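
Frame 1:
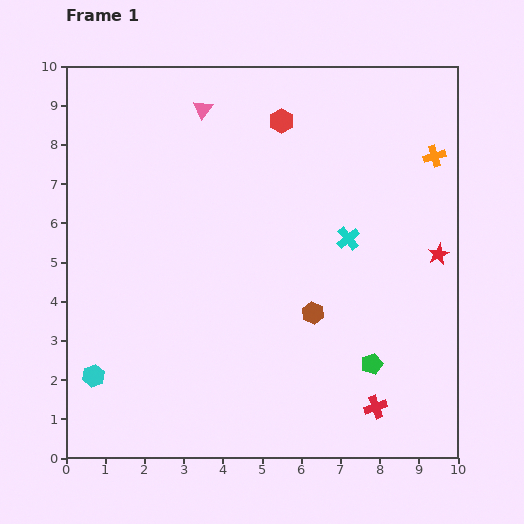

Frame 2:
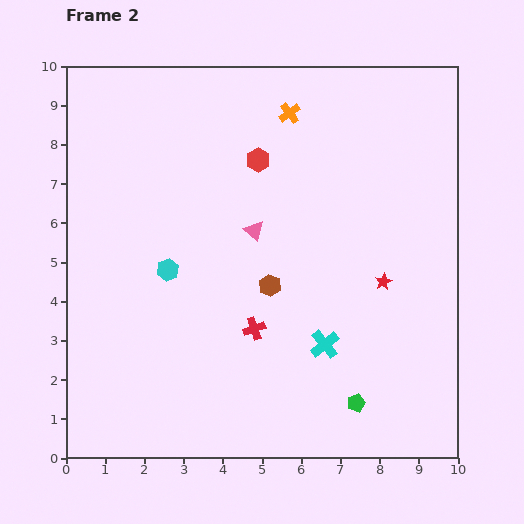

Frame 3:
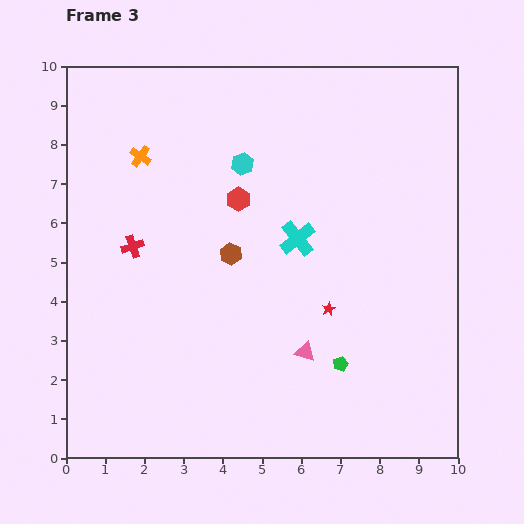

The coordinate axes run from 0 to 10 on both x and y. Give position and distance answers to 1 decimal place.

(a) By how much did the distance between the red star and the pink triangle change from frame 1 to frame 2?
-3.5

Distance in frame 1: 7.0. Distance in frame 2: 3.5.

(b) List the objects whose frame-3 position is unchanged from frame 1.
none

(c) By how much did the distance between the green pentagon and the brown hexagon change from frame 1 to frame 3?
+2.0

Distance in frame 1: 2.0. Distance in frame 3: 4.0.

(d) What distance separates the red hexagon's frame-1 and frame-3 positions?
2.3

The red hexagon moved from (5.5, 8.6) to (4.4, 6.6), a distance of √(1.1² + 2.0²) ≈ 2.3.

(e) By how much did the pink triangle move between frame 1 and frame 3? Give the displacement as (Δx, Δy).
(2.6, -6.2)

The pink triangle was at (3.5, 8.9) in frame 1 and (6.1, 2.7) in frame 3.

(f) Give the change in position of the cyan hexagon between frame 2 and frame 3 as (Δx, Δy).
(1.9, 2.7)

The cyan hexagon was at (2.6, 4.8) in frame 2 and (4.5, 7.5) in frame 3.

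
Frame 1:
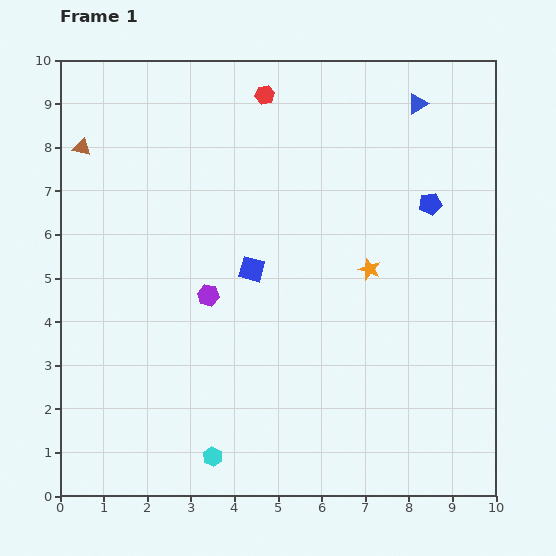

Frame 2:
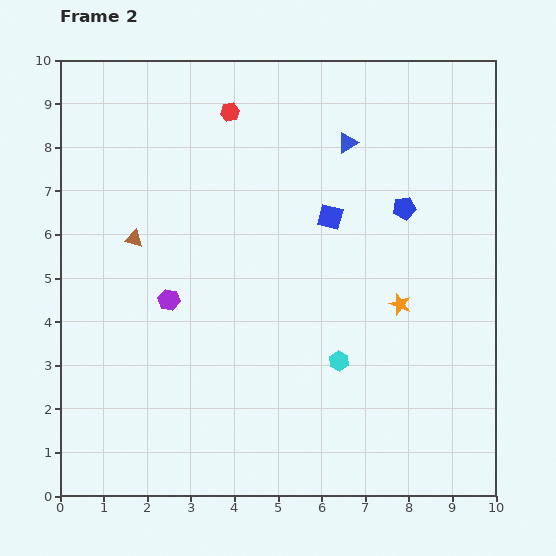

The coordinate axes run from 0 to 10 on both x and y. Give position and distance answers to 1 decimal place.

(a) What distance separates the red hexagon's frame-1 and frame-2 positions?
0.9

The red hexagon moved from (4.7, 9.2) to (3.9, 8.8), a distance of √(0.8² + 0.4²) ≈ 0.9.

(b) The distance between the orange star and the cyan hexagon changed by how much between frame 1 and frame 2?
-3.7

Distance in frame 1: 5.6. Distance in frame 2: 1.9.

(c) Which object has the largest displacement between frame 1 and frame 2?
the cyan hexagon

(moved 3.6; next 2.4)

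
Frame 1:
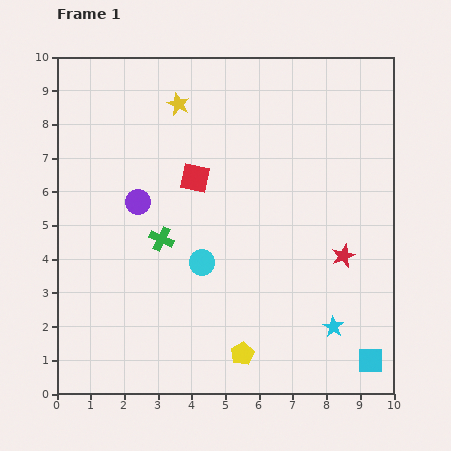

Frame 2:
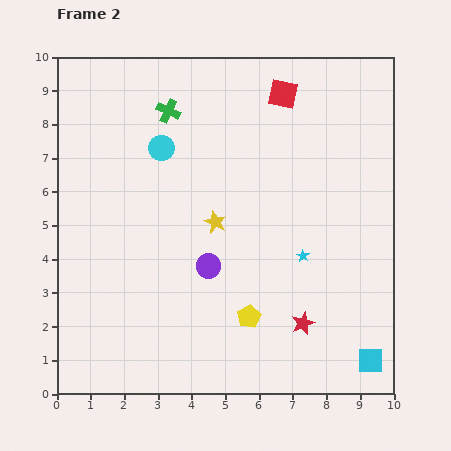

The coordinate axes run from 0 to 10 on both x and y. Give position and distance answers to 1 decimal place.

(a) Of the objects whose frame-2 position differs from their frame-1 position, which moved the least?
the yellow pentagon

(moved 1.1)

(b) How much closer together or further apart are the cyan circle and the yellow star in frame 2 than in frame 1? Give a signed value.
-2.1

Distance in frame 1: 4.8. Distance in frame 2: 2.7.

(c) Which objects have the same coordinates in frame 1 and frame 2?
the cyan square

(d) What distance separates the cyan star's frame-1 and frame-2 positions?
2.3

The cyan star moved from (8.2, 2.0) to (7.3, 4.1), a distance of √(0.9² + 2.1²) ≈ 2.3.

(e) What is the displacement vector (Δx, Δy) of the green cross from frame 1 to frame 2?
(0.2, 3.8)

The green cross was at (3.1, 4.6) in frame 1 and (3.3, 8.4) in frame 2.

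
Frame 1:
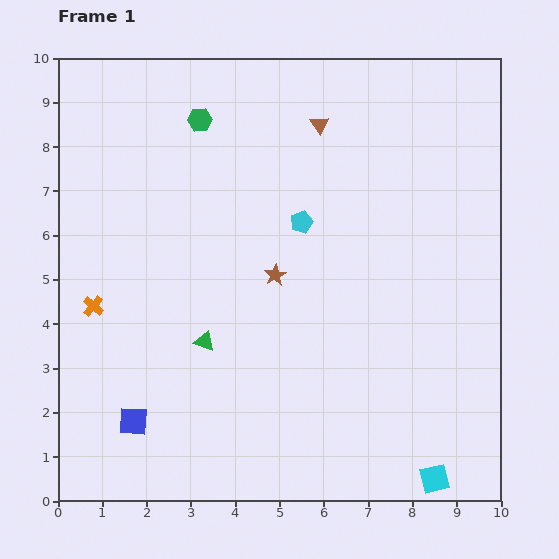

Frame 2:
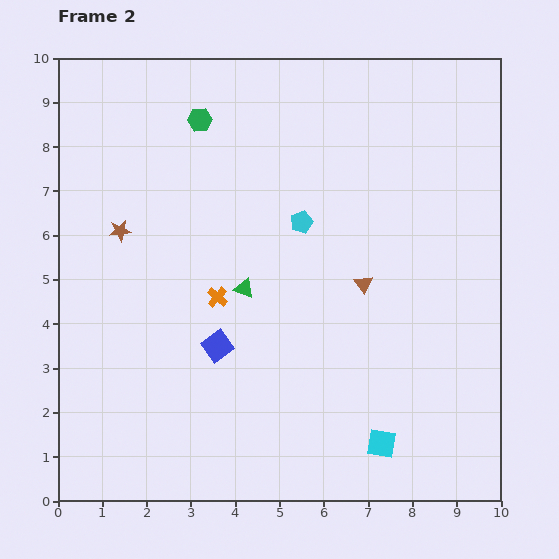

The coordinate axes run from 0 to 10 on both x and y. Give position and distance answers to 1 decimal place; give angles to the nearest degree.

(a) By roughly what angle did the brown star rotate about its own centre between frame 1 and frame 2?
22° clockwise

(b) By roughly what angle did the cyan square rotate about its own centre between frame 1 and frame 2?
23° clockwise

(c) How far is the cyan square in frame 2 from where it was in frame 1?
1.4

The cyan square moved from (8.5, 0.5) to (7.3, 1.3), a distance of √(1.2² + 0.8²) ≈ 1.4.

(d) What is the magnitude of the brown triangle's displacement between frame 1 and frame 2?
3.7

The brown triangle moved from (5.9, 8.5) to (6.9, 4.9), a distance of √(1.0² + 3.6²) ≈ 3.7.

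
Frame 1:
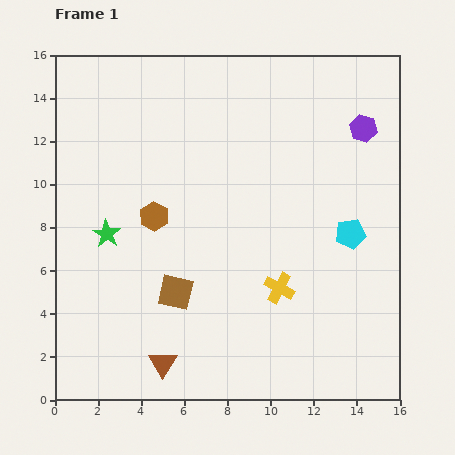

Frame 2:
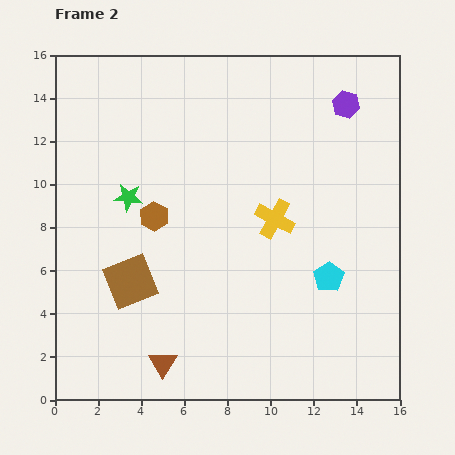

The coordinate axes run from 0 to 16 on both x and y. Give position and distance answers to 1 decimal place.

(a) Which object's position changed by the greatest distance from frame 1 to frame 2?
the yellow cross

(moved 3.2; next 2.2)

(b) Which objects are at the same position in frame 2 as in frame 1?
the brown hexagon, the brown triangle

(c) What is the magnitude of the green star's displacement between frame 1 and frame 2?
2.0

The green star moved from (2.4, 7.7) to (3.4, 9.4), a distance of √(1.0² + 1.7²) ≈ 2.0.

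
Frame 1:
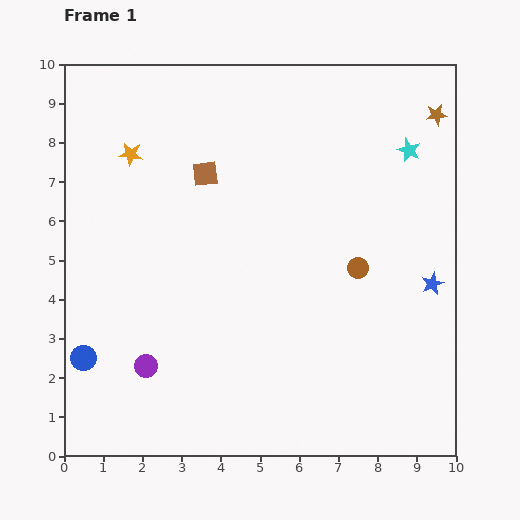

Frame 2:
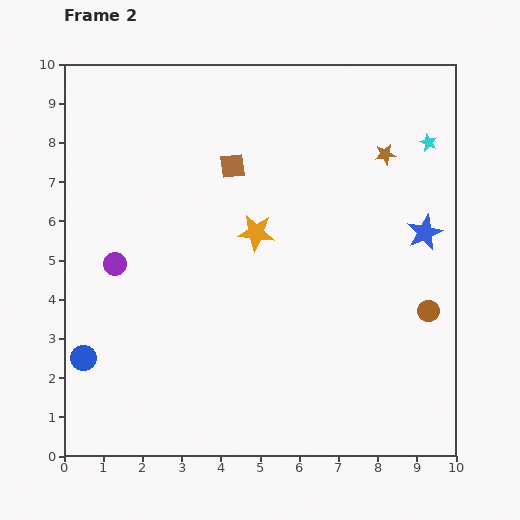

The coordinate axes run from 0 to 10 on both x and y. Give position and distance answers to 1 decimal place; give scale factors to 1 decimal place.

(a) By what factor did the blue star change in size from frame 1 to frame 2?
1.6×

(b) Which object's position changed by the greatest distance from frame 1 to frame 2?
the orange star

(moved 3.8; next 2.7)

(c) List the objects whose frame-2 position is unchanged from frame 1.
the blue circle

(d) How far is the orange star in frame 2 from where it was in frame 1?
3.8

The orange star moved from (1.7, 7.7) to (4.9, 5.7), a distance of √(3.2² + 2.0²) ≈ 3.8.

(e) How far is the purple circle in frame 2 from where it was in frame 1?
2.7

The purple circle moved from (2.1, 2.3) to (1.3, 4.9), a distance of √(0.8² + 2.6²) ≈ 2.7.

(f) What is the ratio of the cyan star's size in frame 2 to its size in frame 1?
0.7×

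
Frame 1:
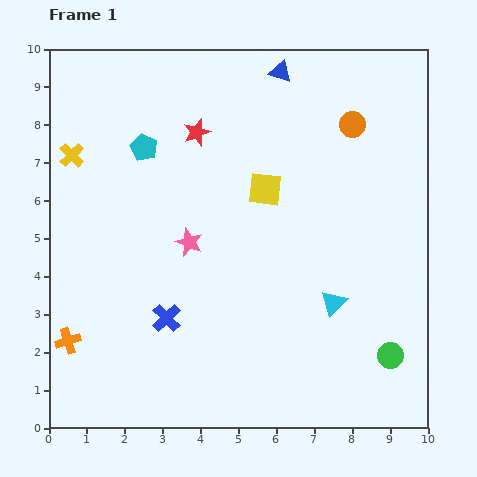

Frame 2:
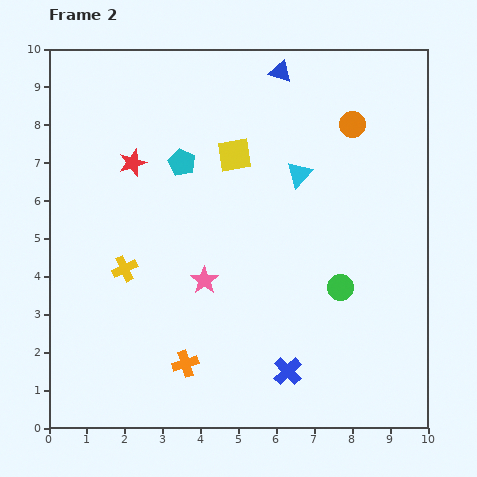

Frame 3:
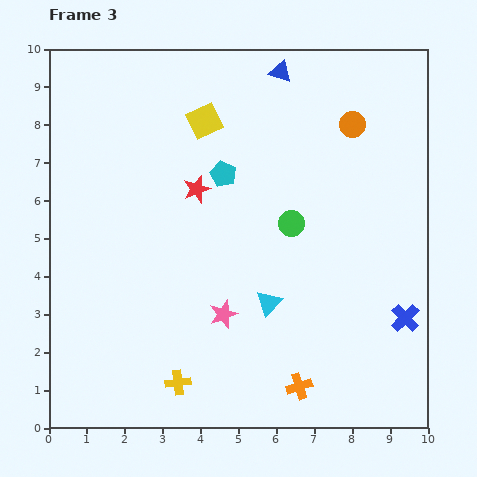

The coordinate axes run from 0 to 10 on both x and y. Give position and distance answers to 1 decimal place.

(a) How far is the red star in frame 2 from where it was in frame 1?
1.9

The red star moved from (3.9, 7.8) to (2.2, 7.0), a distance of √(1.7² + 0.8²) ≈ 1.9.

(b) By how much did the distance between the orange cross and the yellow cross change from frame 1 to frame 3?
-1.7

Distance in frame 1: 4.9. Distance in frame 3: 3.2.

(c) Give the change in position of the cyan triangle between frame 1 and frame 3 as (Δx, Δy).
(-1.7, 0.0)

The cyan triangle was at (7.5, 3.3) in frame 1 and (5.8, 3.3) in frame 3.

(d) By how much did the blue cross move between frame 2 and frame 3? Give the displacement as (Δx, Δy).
(3.1, 1.4)

The blue cross was at (6.3, 1.5) in frame 2 and (9.4, 2.9) in frame 3.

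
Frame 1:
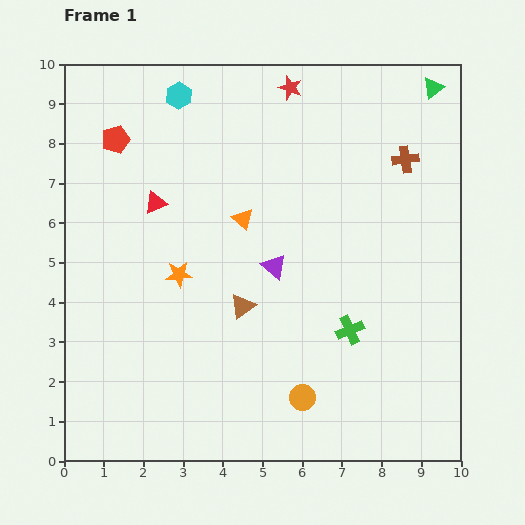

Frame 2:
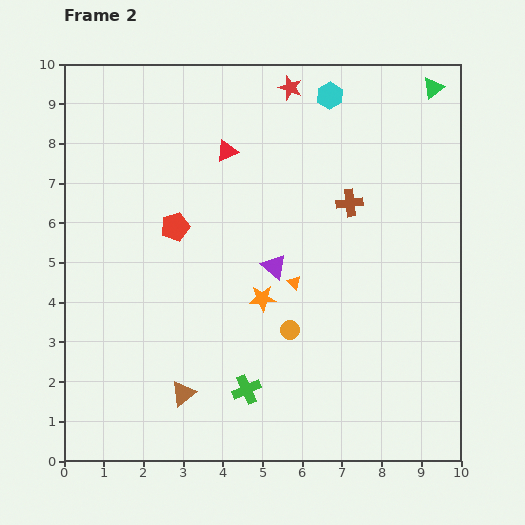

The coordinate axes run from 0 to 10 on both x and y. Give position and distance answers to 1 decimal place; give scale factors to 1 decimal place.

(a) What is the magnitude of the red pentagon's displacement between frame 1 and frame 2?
2.7

The red pentagon moved from (1.3, 8.1) to (2.8, 5.9), a distance of √(1.5² + 2.2²) ≈ 2.7.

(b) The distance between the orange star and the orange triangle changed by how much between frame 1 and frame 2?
-1.2

Distance in frame 1: 2.1. Distance in frame 2: 0.9.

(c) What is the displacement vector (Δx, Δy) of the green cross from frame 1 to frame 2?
(-2.6, -1.5)

The green cross was at (7.2, 3.3) in frame 1 and (4.6, 1.8) in frame 2.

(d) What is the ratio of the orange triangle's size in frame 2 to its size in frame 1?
0.7×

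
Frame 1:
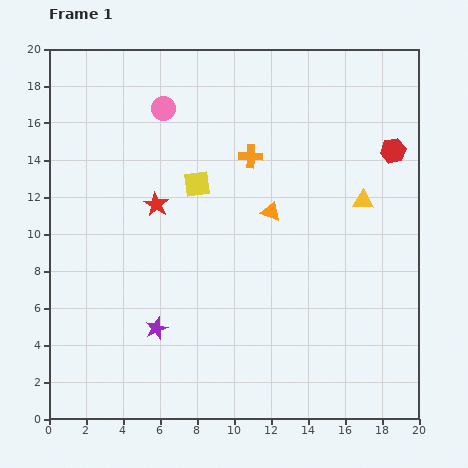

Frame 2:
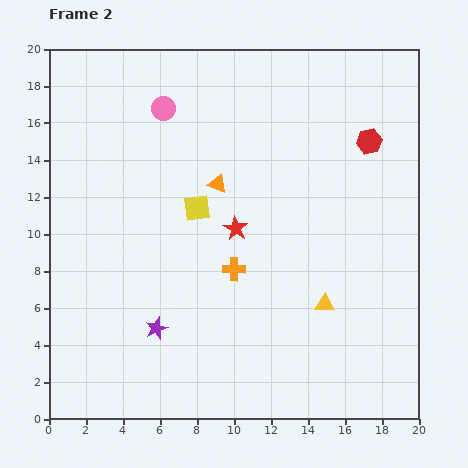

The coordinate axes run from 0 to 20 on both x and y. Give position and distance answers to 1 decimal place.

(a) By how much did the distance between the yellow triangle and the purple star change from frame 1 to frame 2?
-4.0

Distance in frame 1: 13.2. Distance in frame 2: 9.2.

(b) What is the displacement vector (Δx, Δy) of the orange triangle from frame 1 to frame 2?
(-2.9, 1.5)

The orange triangle was at (12.0, 11.2) in frame 1 and (9.1, 12.7) in frame 2.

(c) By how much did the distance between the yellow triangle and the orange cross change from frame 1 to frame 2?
-1.3

Distance in frame 1: 6.6. Distance in frame 2: 5.3.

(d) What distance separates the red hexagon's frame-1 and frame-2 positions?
1.4

The red hexagon moved from (18.6, 14.5) to (17.3, 15.0), a distance of √(1.3² + 0.5²) ≈ 1.4.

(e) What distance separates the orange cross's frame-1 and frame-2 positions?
6.2

The orange cross moved from (10.9, 14.2) to (10.0, 8.1), a distance of √(0.9² + 6.1²) ≈ 6.2.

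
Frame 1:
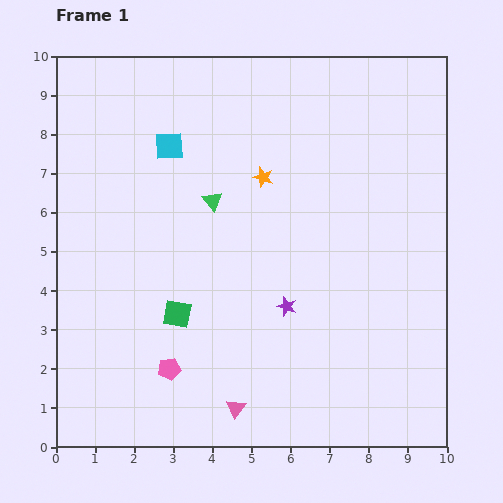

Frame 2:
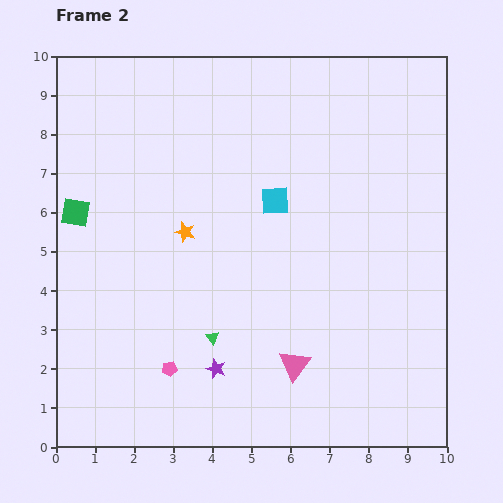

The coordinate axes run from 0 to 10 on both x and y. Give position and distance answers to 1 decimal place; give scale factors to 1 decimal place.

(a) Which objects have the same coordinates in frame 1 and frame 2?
the pink pentagon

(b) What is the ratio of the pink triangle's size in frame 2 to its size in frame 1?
1.7×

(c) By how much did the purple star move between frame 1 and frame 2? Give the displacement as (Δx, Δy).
(-1.8, -1.6)

The purple star was at (5.9, 3.6) in frame 1 and (4.1, 2.0) in frame 2.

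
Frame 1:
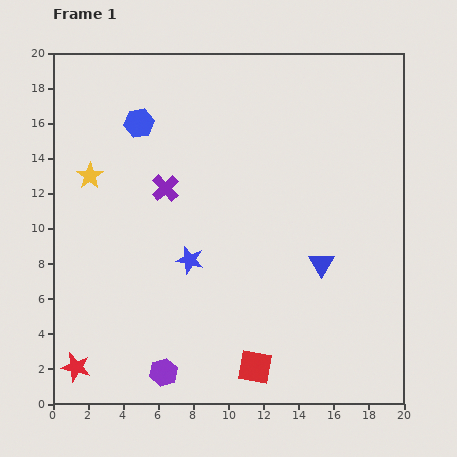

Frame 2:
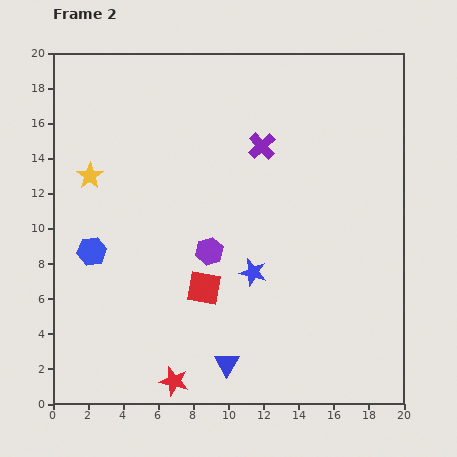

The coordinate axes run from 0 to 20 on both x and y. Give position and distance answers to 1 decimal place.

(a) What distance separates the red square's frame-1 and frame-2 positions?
5.4

The red square moved from (11.5, 2.1) to (8.6, 6.6), a distance of √(2.9² + 4.5²) ≈ 5.4.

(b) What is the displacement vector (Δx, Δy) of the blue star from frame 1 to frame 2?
(3.6, -0.7)

The blue star was at (7.8, 8.2) in frame 1 and (11.4, 7.5) in frame 2.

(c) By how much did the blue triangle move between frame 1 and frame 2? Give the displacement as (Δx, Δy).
(-5.4, -5.7)

The blue triangle was at (15.3, 8.0) in frame 1 and (9.9, 2.3) in frame 2.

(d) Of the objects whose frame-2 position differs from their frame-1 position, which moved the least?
the blue star

(moved 3.7)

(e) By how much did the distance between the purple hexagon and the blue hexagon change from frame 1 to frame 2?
-7.6

Distance in frame 1: 14.3. Distance in frame 2: 6.7.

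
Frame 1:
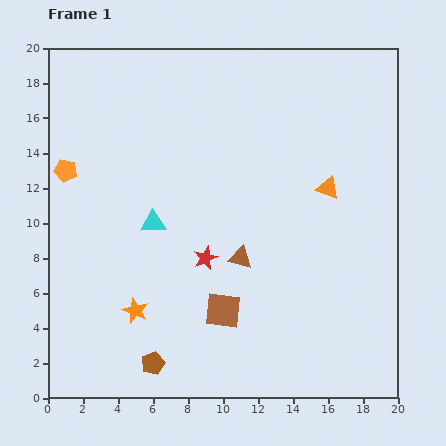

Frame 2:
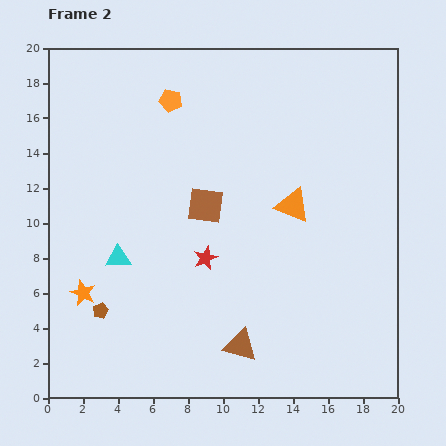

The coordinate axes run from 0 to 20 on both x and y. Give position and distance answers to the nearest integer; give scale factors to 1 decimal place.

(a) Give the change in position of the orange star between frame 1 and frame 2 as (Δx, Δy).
(-3, 1)

The orange star was at (5, 5) in frame 1 and (2, 6) in frame 2.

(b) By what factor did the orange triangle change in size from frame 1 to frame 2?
1.5×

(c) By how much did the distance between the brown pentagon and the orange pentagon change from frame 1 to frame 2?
+1

Distance in frame 1: 12. Distance in frame 2: 13.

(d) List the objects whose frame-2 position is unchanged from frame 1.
the red star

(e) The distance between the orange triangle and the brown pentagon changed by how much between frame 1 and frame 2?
-1

Distance in frame 1: 14. Distance in frame 2: 13.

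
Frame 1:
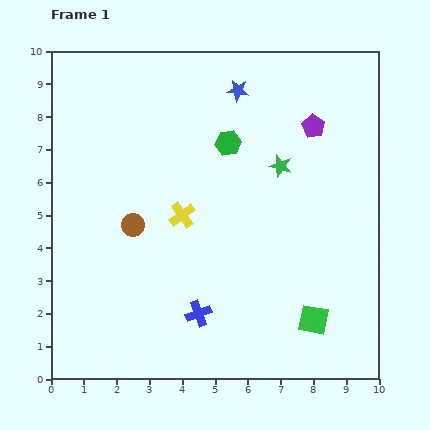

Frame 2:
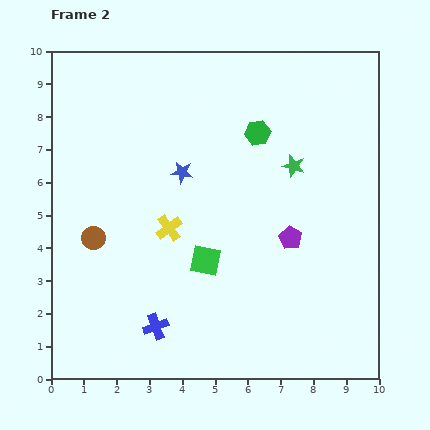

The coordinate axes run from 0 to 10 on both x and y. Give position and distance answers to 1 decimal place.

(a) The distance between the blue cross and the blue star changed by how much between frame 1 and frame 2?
-2.1

Distance in frame 1: 6.9. Distance in frame 2: 4.8.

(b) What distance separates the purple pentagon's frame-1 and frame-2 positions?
3.5

The purple pentagon moved from (8.0, 7.7) to (7.3, 4.3), a distance of √(0.7² + 3.4²) ≈ 3.5.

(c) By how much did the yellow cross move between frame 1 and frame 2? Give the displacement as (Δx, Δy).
(-0.4, -0.4)

The yellow cross was at (4.0, 5.0) in frame 1 and (3.6, 4.6) in frame 2.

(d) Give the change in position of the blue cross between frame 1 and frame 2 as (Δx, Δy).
(-1.3, -0.4)

The blue cross was at (4.5, 2.0) in frame 1 and (3.2, 1.6) in frame 2.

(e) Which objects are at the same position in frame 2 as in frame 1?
none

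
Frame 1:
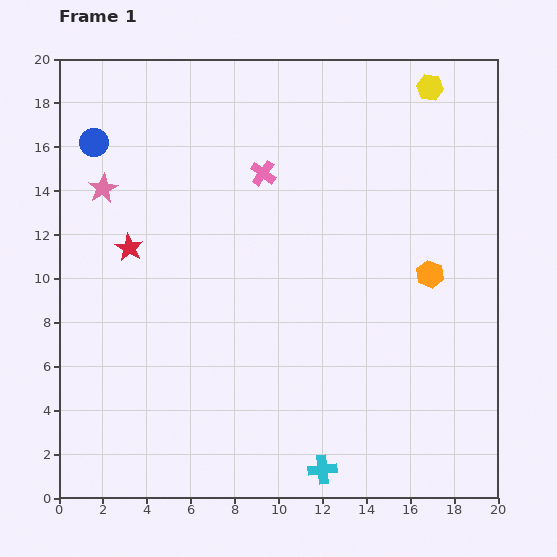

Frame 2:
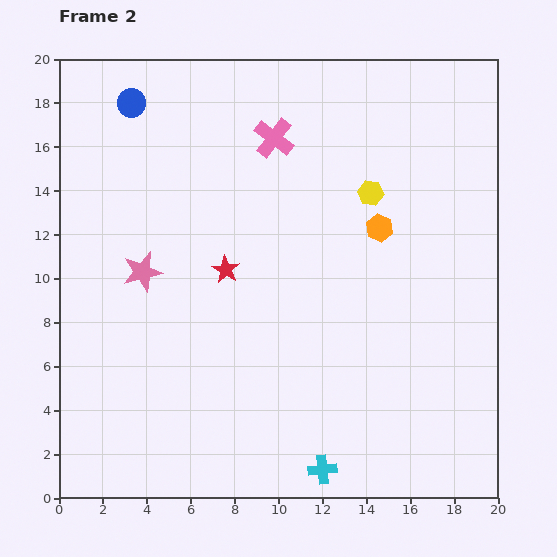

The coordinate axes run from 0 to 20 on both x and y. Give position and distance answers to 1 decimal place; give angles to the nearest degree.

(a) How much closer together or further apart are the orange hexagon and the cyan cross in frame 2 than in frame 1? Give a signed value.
+1.1

Distance in frame 1: 10.2. Distance in frame 2: 11.3.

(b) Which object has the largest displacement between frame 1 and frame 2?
the yellow hexagon

(moved 5.5; next 4.5)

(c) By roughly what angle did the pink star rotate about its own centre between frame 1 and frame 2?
16° clockwise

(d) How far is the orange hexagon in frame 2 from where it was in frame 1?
3.1

The orange hexagon moved from (16.9, 10.2) to (14.6, 12.3), a distance of √(2.3² + 2.1²) ≈ 3.1.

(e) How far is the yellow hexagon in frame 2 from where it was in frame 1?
5.5

The yellow hexagon moved from (16.9, 18.7) to (14.2, 13.9), a distance of √(2.7² + 4.8²) ≈ 5.5.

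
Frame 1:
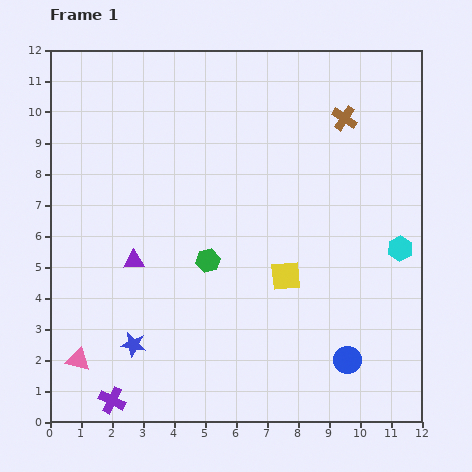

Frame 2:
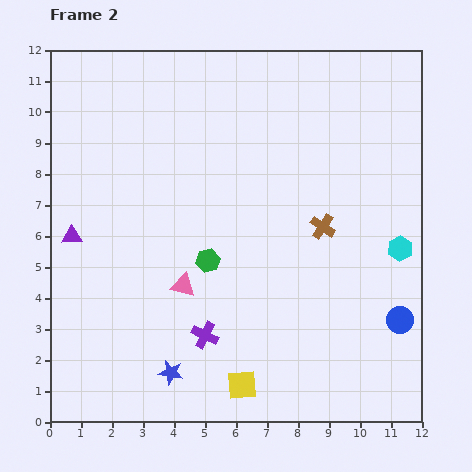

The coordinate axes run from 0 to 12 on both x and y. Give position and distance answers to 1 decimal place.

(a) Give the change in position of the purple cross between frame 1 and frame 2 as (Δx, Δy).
(3.0, 2.1)

The purple cross was at (2.0, 0.7) in frame 1 and (5.0, 2.8) in frame 2.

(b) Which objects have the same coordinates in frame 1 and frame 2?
the green hexagon, the cyan hexagon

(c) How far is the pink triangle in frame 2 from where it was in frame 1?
4.2

The pink triangle moved from (0.9, 2.0) to (4.3, 4.4), a distance of √(3.4² + 2.4²) ≈ 4.2.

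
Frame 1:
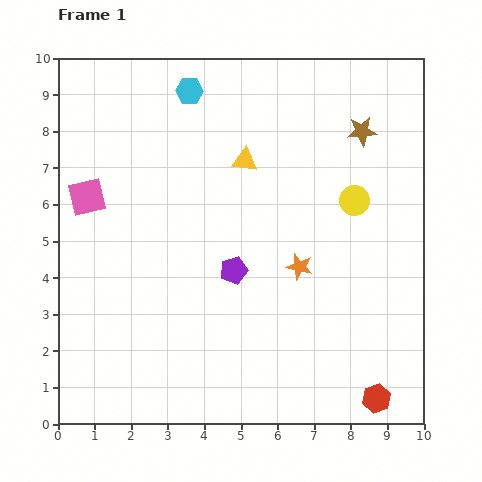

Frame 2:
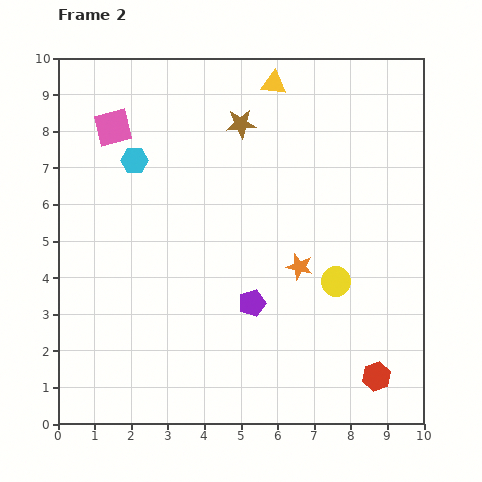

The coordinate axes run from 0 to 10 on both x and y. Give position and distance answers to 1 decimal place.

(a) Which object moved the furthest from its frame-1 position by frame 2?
the brown star

(moved 3.3; next 2.4)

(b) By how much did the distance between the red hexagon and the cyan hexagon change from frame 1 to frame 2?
-0.9

Distance in frame 1: 9.8. Distance in frame 2: 8.9.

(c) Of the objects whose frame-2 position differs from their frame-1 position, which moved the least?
the red hexagon

(moved 0.6)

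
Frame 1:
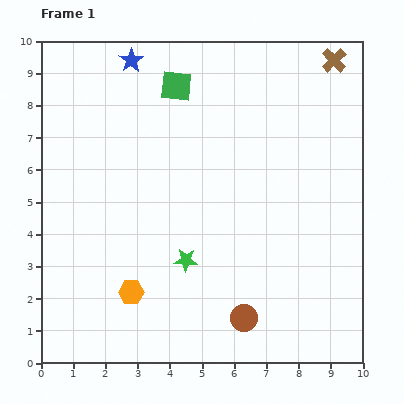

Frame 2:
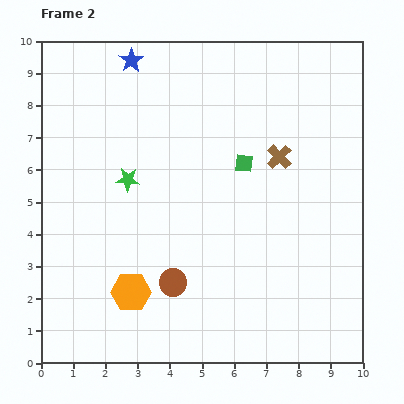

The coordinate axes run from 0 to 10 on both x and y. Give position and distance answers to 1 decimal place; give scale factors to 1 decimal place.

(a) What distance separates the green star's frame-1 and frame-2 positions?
3.1

The green star moved from (4.5, 3.2) to (2.7, 5.7), a distance of √(1.8² + 2.5²) ≈ 3.1.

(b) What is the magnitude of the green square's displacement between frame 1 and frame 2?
3.2

The green square moved from (4.2, 8.6) to (6.3, 6.2), a distance of √(2.1² + 2.4²) ≈ 3.2.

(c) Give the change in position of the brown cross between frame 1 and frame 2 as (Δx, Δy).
(-1.7, -3.0)

The brown cross was at (9.1, 9.4) in frame 1 and (7.4, 6.4) in frame 2.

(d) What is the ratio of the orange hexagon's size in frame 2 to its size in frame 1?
1.6×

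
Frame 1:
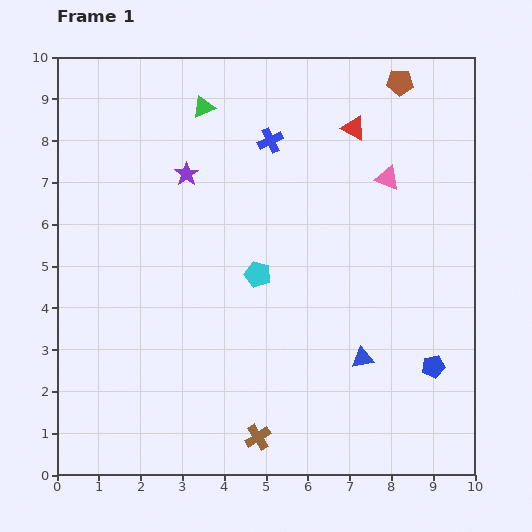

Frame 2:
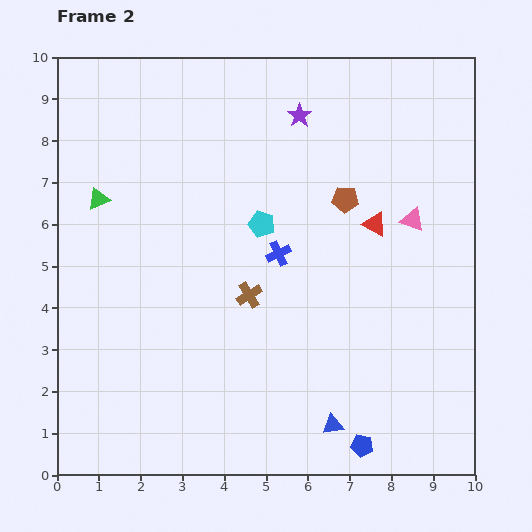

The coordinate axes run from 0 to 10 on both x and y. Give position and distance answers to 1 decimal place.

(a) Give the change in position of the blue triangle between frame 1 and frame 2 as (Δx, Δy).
(-0.7, -1.6)

The blue triangle was at (7.3, 2.8) in frame 1 and (6.6, 1.2) in frame 2.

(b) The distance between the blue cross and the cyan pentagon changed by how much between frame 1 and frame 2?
-2.4

Distance in frame 1: 3.2. Distance in frame 2: 0.8.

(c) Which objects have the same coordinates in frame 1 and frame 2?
none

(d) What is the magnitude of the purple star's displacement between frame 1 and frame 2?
3.0

The purple star moved from (3.1, 7.2) to (5.8, 8.6), a distance of √(2.7² + 1.4²) ≈ 3.0.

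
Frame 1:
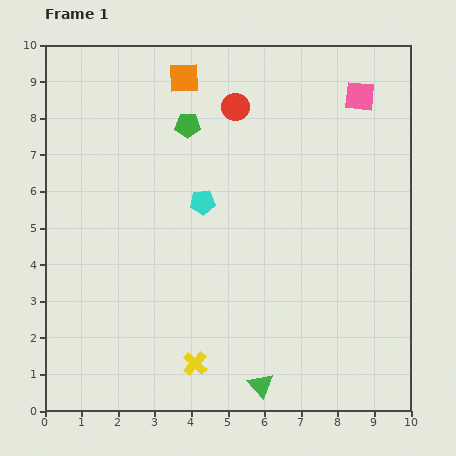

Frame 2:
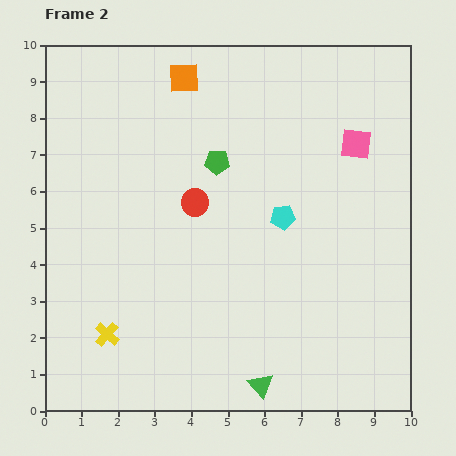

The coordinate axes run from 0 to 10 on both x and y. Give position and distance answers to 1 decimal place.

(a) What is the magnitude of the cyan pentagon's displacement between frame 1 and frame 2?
2.2

The cyan pentagon moved from (4.3, 5.7) to (6.5, 5.3), a distance of √(2.2² + 0.4²) ≈ 2.2.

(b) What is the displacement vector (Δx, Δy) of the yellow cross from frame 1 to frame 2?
(-2.4, 0.8)

The yellow cross was at (4.1, 1.3) in frame 1 and (1.7, 2.1) in frame 2.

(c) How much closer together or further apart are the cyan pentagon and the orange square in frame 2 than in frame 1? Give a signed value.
+1.3

Distance in frame 1: 3.4. Distance in frame 2: 4.7.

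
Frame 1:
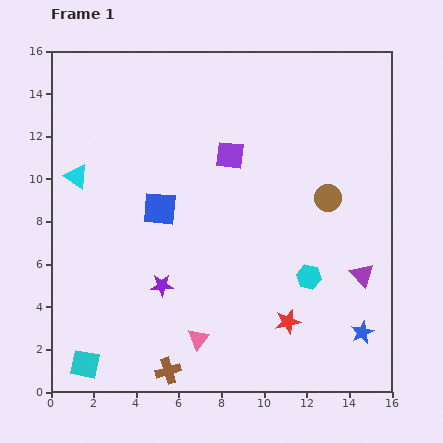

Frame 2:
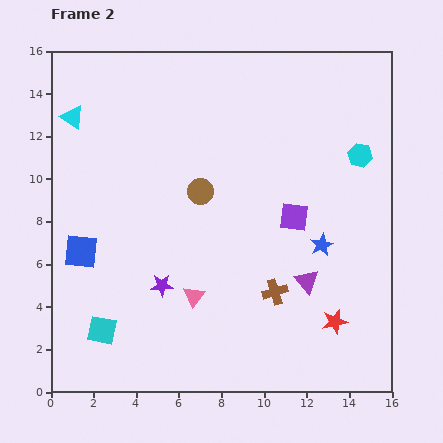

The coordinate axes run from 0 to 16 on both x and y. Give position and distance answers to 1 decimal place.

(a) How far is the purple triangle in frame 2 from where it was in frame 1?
2.6

The purple triangle moved from (14.6, 5.5) to (12.0, 5.2), a distance of √(2.6² + 0.3²) ≈ 2.6.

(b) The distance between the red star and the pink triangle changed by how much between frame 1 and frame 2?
+2.4

Distance in frame 1: 4.3. Distance in frame 2: 6.7.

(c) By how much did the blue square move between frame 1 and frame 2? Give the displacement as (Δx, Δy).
(-3.7, -2.0)

The blue square was at (5.1, 8.6) in frame 1 and (1.4, 6.6) in frame 2.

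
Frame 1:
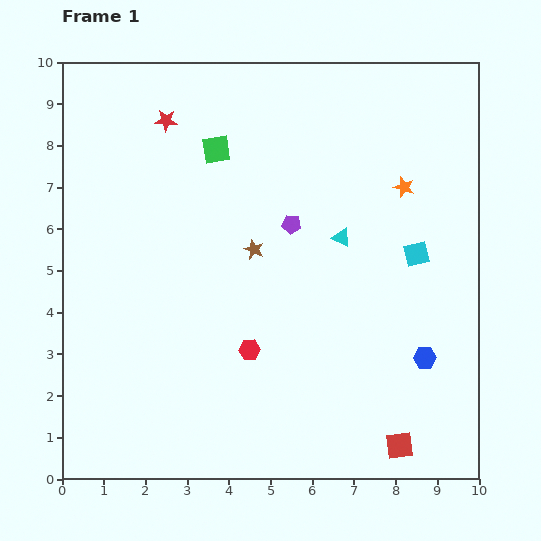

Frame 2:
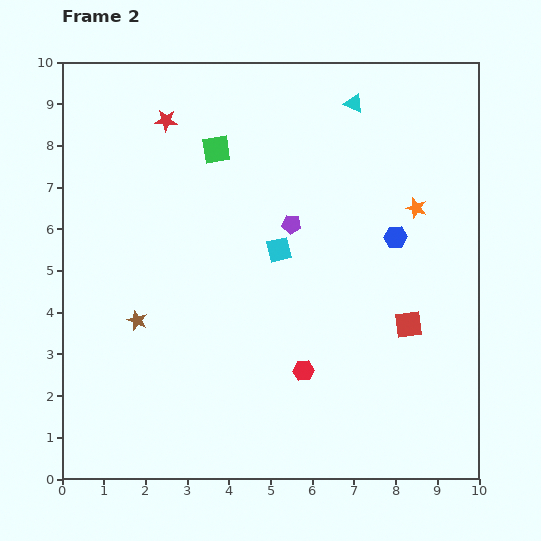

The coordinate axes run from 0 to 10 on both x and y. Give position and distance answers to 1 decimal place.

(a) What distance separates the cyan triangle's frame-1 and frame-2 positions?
3.2

The cyan triangle moved from (6.7, 5.8) to (7.0, 9.0), a distance of √(0.3² + 3.2²) ≈ 3.2.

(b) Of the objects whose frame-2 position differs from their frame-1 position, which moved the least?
the orange star

(moved 0.6)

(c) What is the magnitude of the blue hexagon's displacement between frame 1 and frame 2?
3.0

The blue hexagon moved from (8.7, 2.9) to (8.0, 5.8), a distance of √(0.7² + 2.9²) ≈ 3.0.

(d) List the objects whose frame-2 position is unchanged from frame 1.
the purple pentagon, the red star, the green square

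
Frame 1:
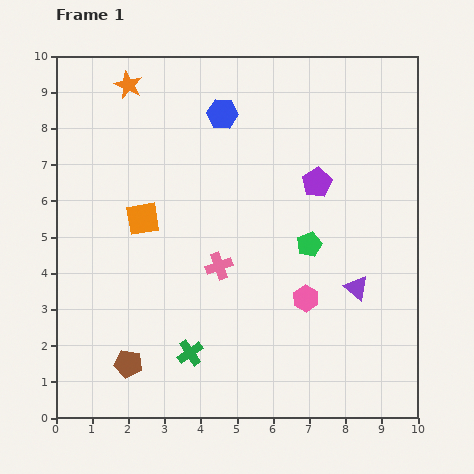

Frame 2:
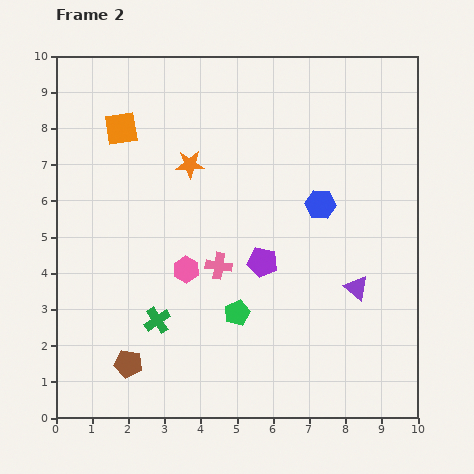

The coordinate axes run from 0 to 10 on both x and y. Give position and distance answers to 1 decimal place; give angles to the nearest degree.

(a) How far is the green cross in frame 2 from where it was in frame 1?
1.3

The green cross moved from (3.7, 1.8) to (2.8, 2.7), a distance of √(0.9² + 0.9²) ≈ 1.3.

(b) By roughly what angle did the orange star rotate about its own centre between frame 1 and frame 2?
25° counter-clockwise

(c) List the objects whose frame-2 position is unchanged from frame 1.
the purple triangle, the pink cross, the brown pentagon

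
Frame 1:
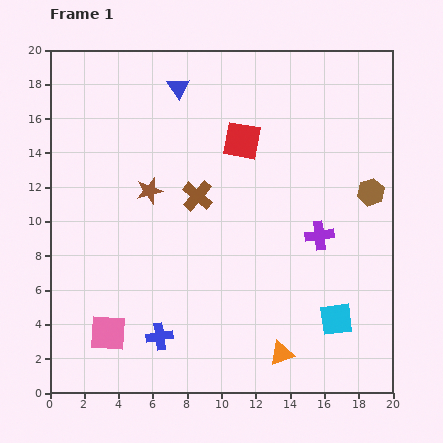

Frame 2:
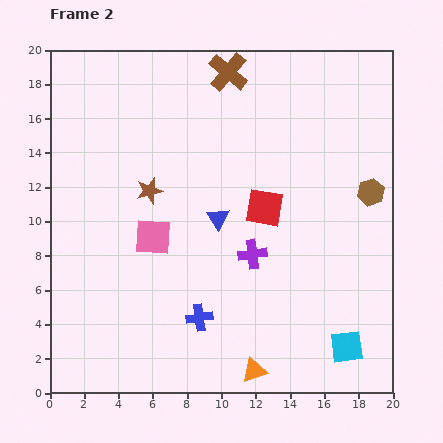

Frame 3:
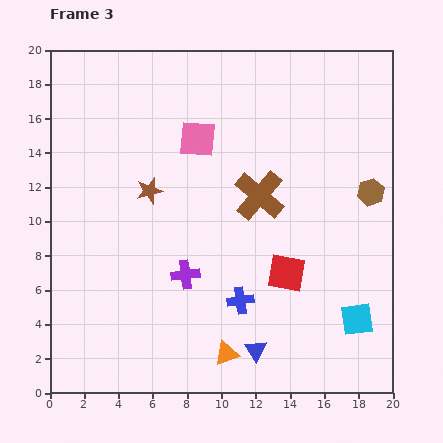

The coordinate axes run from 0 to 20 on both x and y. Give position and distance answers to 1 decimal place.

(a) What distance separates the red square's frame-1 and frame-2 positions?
4.1

The red square moved from (11.2, 14.7) to (12.5, 10.8), a distance of √(1.3² + 3.9²) ≈ 4.1.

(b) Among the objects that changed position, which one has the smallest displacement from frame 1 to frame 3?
the cyan square

(moved 1.2)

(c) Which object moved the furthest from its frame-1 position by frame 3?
the blue triangle

(moved 15.9; next 12.4)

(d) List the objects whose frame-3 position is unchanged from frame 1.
the brown hexagon, the brown star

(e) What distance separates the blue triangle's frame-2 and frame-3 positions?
8.0

The blue triangle moved from (9.8, 10.2) to (12.0, 2.5), a distance of √(2.2² + 7.7²) ≈ 8.0.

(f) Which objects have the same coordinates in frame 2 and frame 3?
the brown hexagon, the brown star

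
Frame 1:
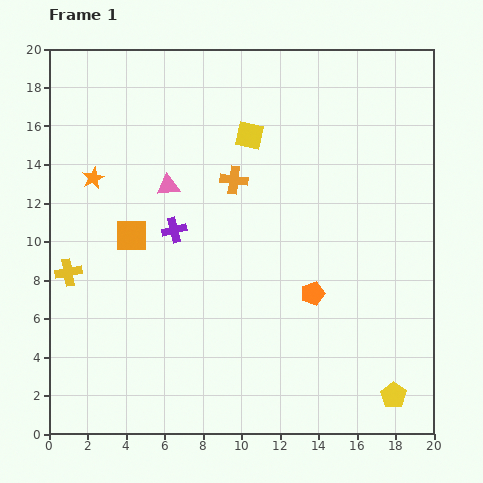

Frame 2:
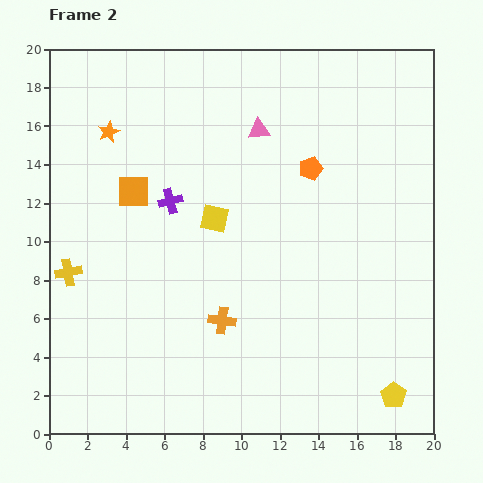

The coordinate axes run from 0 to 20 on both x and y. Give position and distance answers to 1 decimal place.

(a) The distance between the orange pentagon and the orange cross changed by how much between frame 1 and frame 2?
+1.9

Distance in frame 1: 7.2. Distance in frame 2: 9.1.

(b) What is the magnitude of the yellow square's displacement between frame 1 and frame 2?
4.7

The yellow square moved from (10.4, 15.5) to (8.6, 11.2), a distance of √(1.8² + 4.3²) ≈ 4.7.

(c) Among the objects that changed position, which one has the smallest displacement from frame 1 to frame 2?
the purple cross

(moved 1.5)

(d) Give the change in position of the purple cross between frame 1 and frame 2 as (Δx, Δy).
(-0.2, 1.5)

The purple cross was at (6.5, 10.6) in frame 1 and (6.3, 12.1) in frame 2.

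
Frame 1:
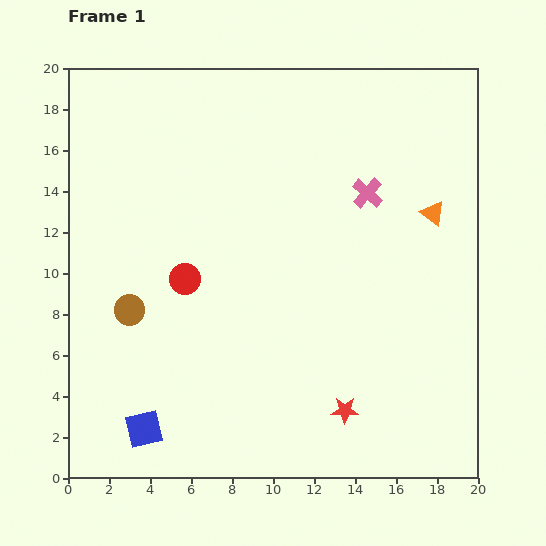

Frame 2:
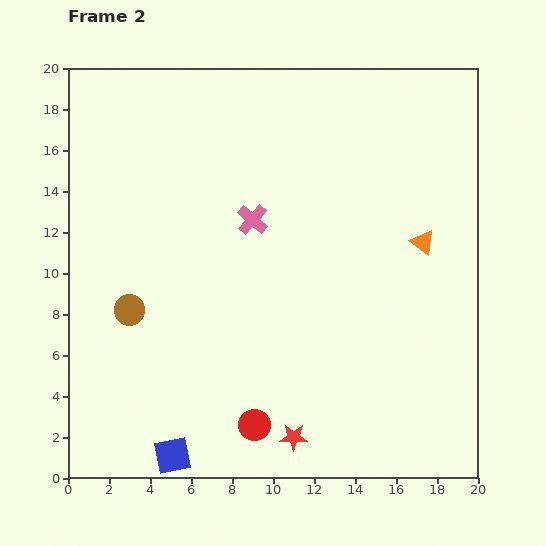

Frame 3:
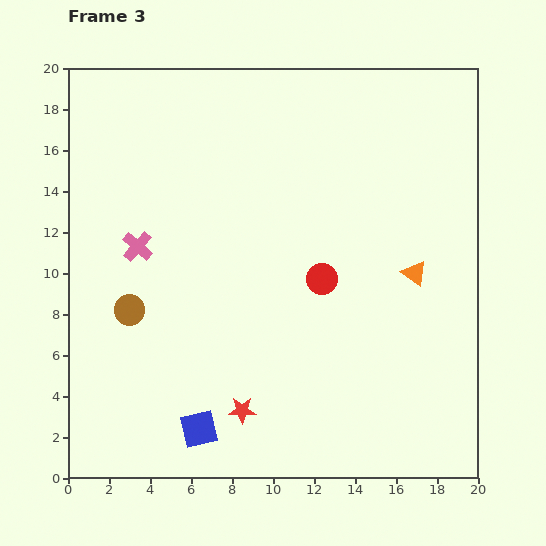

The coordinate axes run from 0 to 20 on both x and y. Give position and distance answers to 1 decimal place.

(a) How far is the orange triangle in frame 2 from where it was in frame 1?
1.5

The orange triangle moved from (17.8, 12.9) to (17.3, 11.5), a distance of √(0.5² + 1.4²) ≈ 1.5.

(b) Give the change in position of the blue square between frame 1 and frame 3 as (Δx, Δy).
(2.7, 0.0)

The blue square was at (3.7, 2.4) in frame 1 and (6.4, 2.4) in frame 3.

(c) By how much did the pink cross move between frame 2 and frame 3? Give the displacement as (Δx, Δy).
(-5.6, -1.3)

The pink cross was at (9.0, 12.6) in frame 2 and (3.4, 11.3) in frame 3.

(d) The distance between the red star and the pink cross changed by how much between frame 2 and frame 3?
-1.3

Distance in frame 2: 10.8. Distance in frame 3: 9.5.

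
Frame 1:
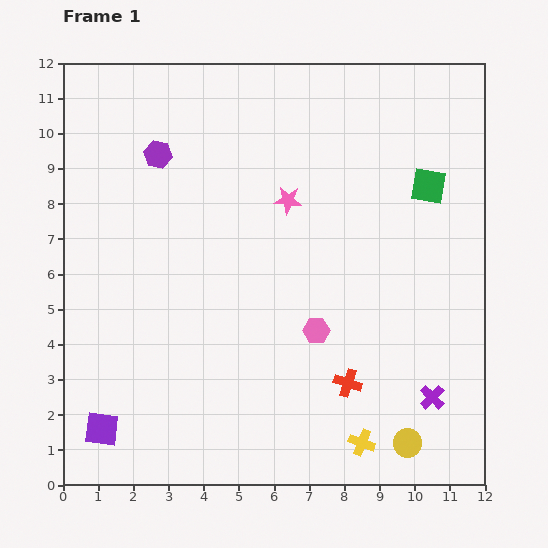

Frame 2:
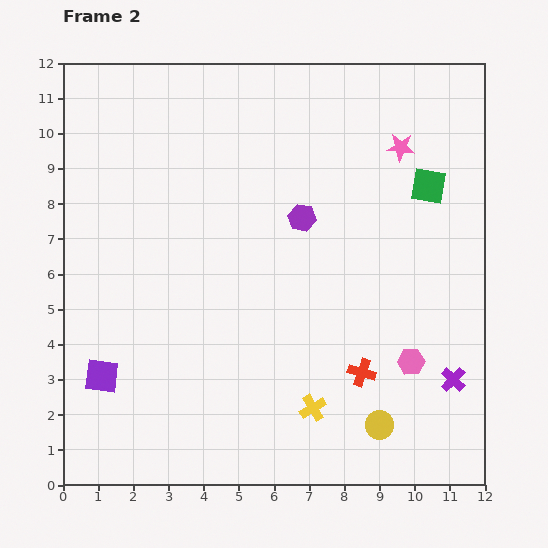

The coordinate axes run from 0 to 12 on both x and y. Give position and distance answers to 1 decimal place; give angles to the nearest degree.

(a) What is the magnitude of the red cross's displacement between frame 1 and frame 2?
0.5

The red cross moved from (8.1, 2.9) to (8.5, 3.2), a distance of √(0.4² + 0.3²) ≈ 0.5.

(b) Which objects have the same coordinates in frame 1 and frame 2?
the green square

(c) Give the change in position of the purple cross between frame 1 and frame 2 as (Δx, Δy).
(0.6, 0.5)

The purple cross was at (10.5, 2.5) in frame 1 and (11.1, 3.0) in frame 2.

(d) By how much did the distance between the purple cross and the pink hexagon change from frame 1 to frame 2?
-2.5

Distance in frame 1: 3.8. Distance in frame 2: 1.3.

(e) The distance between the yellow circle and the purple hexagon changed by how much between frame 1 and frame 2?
-4.5

Distance in frame 1: 10.8. Distance in frame 2: 6.3.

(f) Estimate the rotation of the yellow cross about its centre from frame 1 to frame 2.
38° clockwise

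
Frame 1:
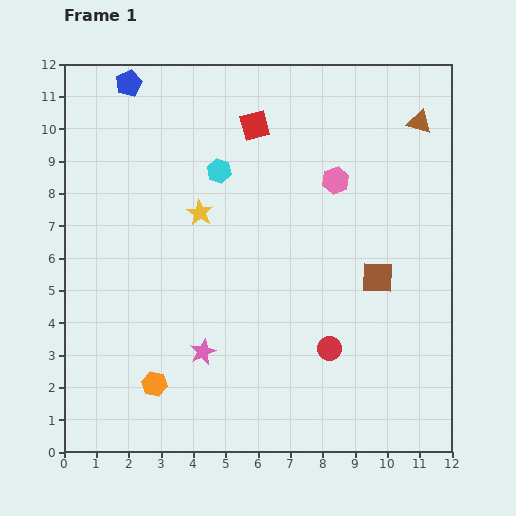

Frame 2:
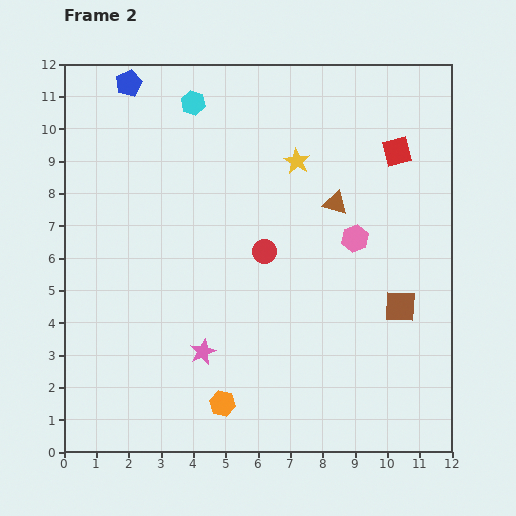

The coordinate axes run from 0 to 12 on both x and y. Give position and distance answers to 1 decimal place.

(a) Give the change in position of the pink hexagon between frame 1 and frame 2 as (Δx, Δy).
(0.6, -1.8)

The pink hexagon was at (8.4, 8.4) in frame 1 and (9.0, 6.6) in frame 2.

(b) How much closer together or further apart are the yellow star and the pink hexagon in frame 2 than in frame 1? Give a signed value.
-1.3

Distance in frame 1: 4.3. Distance in frame 2: 3.0.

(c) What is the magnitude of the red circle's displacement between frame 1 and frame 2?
3.6

The red circle moved from (8.2, 3.2) to (6.2, 6.2), a distance of √(2.0² + 3.0²) ≈ 3.6.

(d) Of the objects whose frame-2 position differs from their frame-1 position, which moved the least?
the brown square

(moved 1.1)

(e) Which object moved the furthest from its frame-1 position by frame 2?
the red square

(moved 4.5; next 3.6)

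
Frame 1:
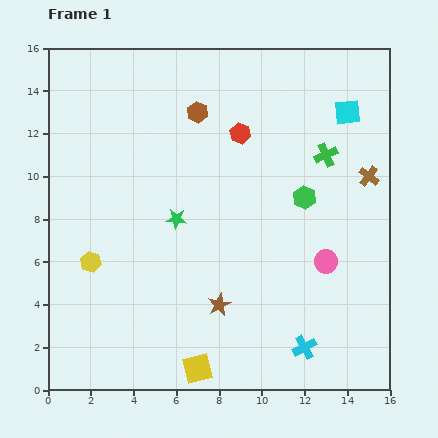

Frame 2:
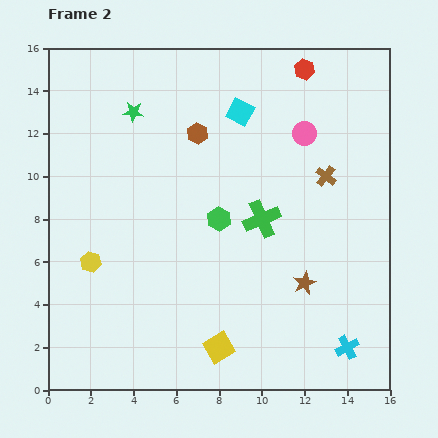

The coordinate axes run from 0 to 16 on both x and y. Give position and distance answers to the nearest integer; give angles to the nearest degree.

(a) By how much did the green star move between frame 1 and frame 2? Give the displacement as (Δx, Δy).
(-2, 5)

The green star was at (6, 8) in frame 1 and (4, 13) in frame 2.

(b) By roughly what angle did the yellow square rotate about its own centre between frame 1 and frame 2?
19° counter-clockwise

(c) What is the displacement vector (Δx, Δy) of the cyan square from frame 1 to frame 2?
(-5, 0)

The cyan square was at (14, 13) in frame 1 and (9, 13) in frame 2.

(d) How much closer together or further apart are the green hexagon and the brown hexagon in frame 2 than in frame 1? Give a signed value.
-2

Distance in frame 1: 6. Distance in frame 2: 4.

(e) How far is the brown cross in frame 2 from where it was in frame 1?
2

The brown cross moved from (15, 10) to (13, 10), a distance of √(2² + 0²) ≈ 2.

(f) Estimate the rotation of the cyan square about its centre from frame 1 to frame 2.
34° clockwise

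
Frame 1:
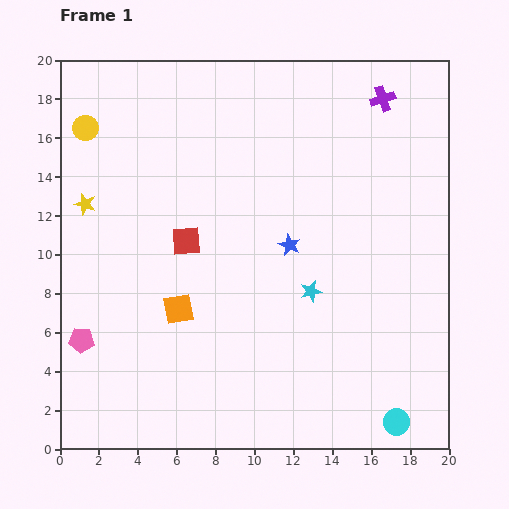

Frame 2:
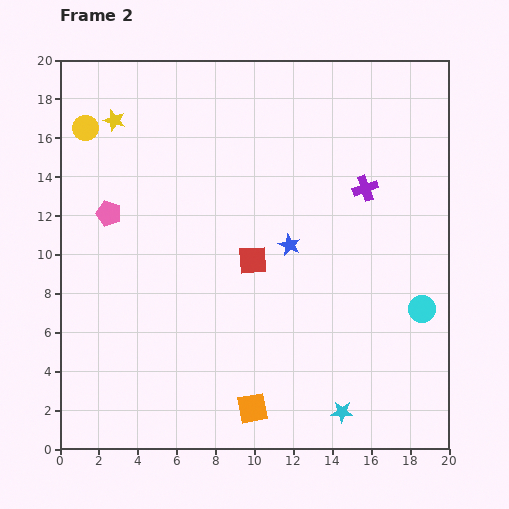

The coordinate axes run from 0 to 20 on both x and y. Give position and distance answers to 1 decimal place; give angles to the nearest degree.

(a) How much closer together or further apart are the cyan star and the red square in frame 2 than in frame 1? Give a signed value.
+2.2

Distance in frame 1: 6.9. Distance in frame 2: 9.1.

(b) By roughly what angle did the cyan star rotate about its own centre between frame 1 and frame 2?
16° clockwise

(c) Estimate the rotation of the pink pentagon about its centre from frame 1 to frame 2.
16° clockwise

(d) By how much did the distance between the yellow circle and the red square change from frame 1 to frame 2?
+3.2

Distance in frame 1: 7.8. Distance in frame 2: 11.0.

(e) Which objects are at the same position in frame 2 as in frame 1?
the yellow circle, the blue star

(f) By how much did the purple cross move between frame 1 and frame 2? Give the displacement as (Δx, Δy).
(-0.9, -4.6)

The purple cross was at (16.6, 18.0) in frame 1 and (15.7, 13.4) in frame 2.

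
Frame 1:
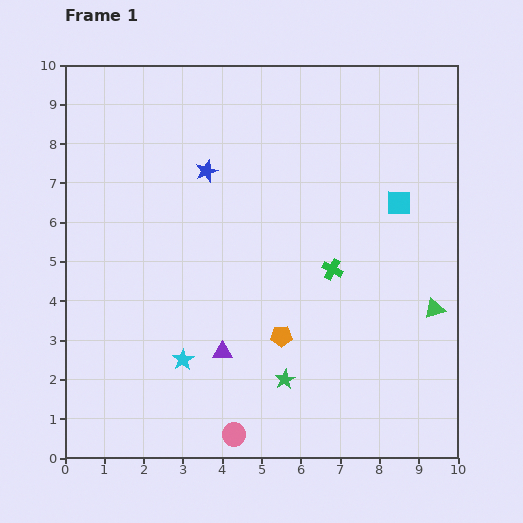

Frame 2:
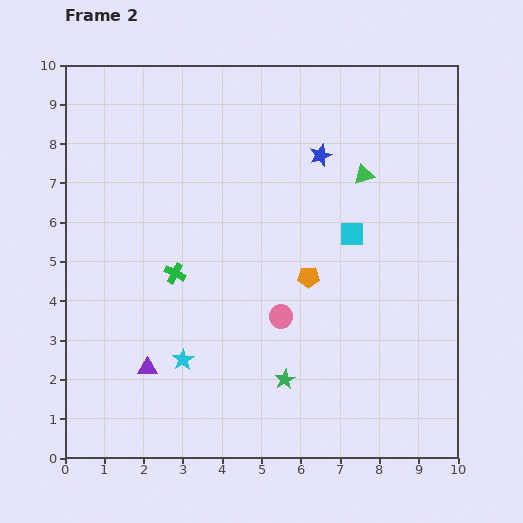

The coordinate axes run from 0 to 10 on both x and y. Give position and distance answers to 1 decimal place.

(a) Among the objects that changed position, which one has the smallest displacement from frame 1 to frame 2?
the cyan square

(moved 1.4)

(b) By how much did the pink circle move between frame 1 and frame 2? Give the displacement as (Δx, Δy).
(1.2, 3.0)

The pink circle was at (4.3, 0.6) in frame 1 and (5.5, 3.6) in frame 2.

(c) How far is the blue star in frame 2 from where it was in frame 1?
2.9

The blue star moved from (3.6, 7.3) to (6.5, 7.7), a distance of √(2.9² + 0.4²) ≈ 2.9.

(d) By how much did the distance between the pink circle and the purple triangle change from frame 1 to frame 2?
+1.5

Distance in frame 1: 2.1. Distance in frame 2: 3.6.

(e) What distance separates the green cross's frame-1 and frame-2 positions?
4.0

The green cross moved from (6.8, 4.8) to (2.8, 4.7), a distance of √(4.0² + 0.1²) ≈ 4.0.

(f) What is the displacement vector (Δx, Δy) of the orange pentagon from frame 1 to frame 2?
(0.7, 1.5)

The orange pentagon was at (5.5, 3.1) in frame 1 and (6.2, 4.6) in frame 2.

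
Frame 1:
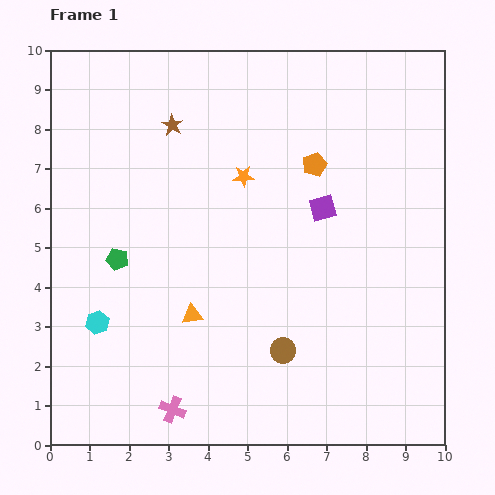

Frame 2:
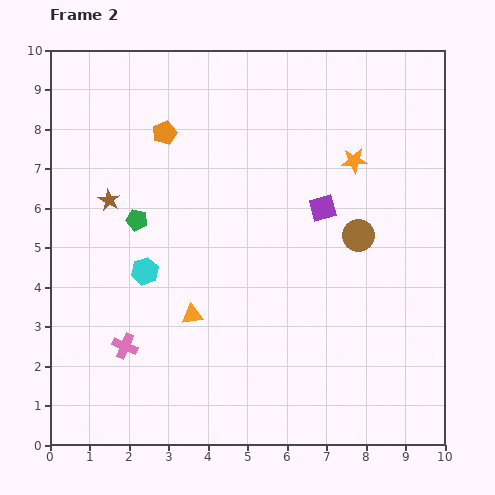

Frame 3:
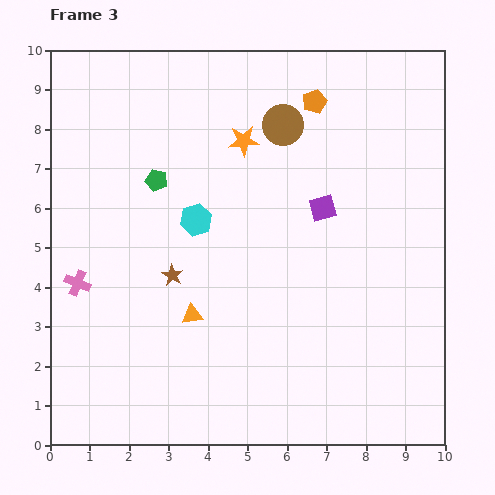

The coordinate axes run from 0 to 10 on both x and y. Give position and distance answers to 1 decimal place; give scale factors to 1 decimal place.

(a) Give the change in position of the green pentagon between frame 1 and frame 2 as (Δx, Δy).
(0.5, 1.0)

The green pentagon was at (1.7, 4.7) in frame 1 and (2.2, 5.7) in frame 2.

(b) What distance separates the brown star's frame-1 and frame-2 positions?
2.5

The brown star moved from (3.1, 8.1) to (1.5, 6.2), a distance of √(1.6² + 1.9²) ≈ 2.5.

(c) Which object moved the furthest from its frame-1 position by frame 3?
the brown circle

(moved 5.7; next 4.0)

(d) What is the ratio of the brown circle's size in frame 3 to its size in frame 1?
1.6×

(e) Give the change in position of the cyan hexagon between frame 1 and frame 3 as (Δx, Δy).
(2.5, 2.6)

The cyan hexagon was at (1.2, 3.1) in frame 1 and (3.7, 5.7) in frame 3.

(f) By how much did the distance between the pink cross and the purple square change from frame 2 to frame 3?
+0.4

Distance in frame 2: 6.1. Distance in frame 3: 6.5.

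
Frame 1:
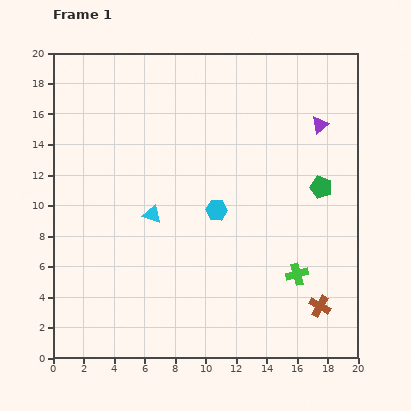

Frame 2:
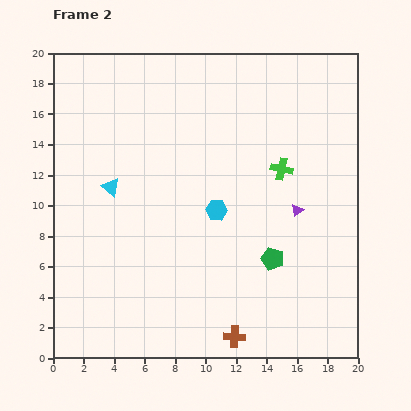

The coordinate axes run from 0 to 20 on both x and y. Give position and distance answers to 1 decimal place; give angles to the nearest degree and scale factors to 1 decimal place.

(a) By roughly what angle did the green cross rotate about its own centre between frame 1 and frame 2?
28° clockwise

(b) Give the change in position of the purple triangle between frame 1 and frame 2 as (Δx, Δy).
(-1.5, -5.6)

The purple triangle was at (17.5, 15.3) in frame 1 and (16.0, 9.7) in frame 2.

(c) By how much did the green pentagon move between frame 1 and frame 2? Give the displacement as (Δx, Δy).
(-3.2, -4.7)

The green pentagon was at (17.6, 11.2) in frame 1 and (14.4, 6.5) in frame 2.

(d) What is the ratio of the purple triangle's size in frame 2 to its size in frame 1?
0.7×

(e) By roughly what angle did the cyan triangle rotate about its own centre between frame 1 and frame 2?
20° clockwise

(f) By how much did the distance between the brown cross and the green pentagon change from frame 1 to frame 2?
-2.1

Distance in frame 1: 7.8. Distance in frame 2: 5.7.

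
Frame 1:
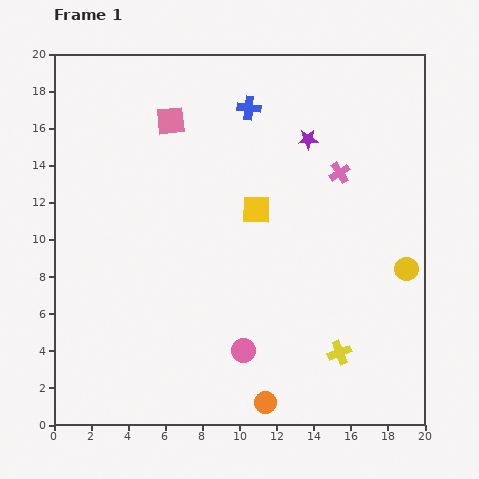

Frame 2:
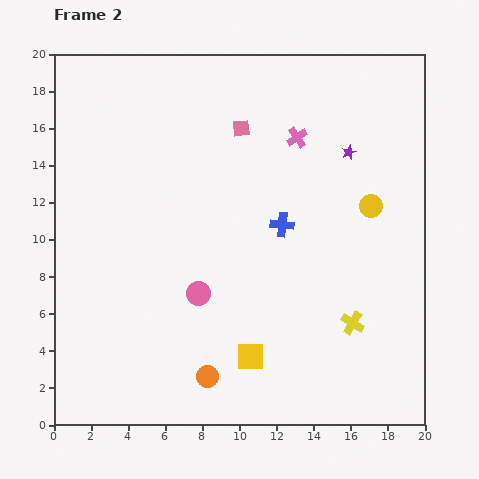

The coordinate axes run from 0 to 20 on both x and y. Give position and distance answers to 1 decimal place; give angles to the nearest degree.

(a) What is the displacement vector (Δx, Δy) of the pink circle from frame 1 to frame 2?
(-2.4, 3.1)

The pink circle was at (10.2, 4.0) in frame 1 and (7.8, 7.1) in frame 2.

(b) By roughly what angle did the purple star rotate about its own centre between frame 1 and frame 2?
18° counter-clockwise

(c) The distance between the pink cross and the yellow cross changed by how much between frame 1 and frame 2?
+0.7

Distance in frame 1: 9.7. Distance in frame 2: 10.4.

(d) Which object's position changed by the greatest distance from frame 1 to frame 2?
the yellow square

(moved 7.9; next 6.6)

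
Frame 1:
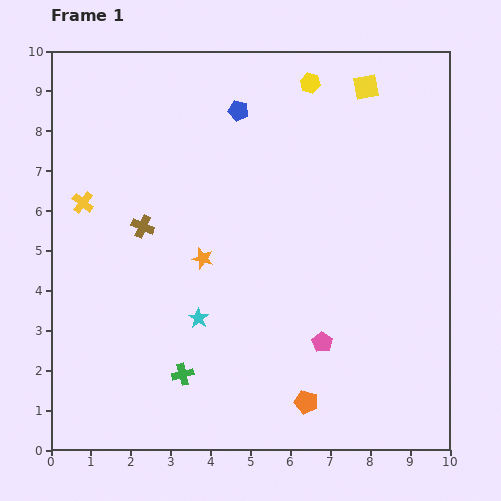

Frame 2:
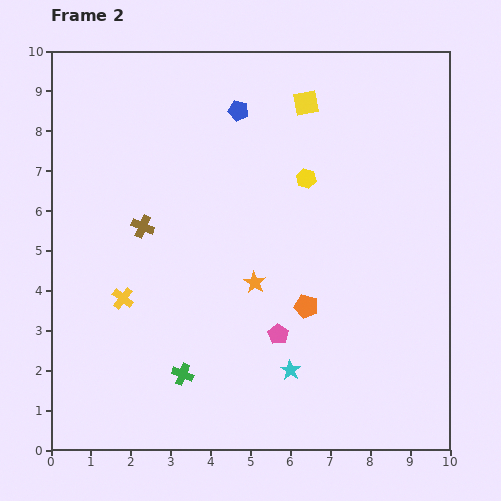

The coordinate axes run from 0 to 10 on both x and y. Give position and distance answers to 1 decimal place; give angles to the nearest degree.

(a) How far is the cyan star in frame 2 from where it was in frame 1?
2.6

The cyan star moved from (3.7, 3.3) to (6.0, 2.0), a distance of √(2.3² + 1.3²) ≈ 2.6.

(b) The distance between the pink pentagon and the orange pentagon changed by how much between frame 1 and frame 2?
-0.6

Distance in frame 1: 1.6. Distance in frame 2: 1.0.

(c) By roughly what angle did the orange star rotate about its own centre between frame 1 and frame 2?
17° clockwise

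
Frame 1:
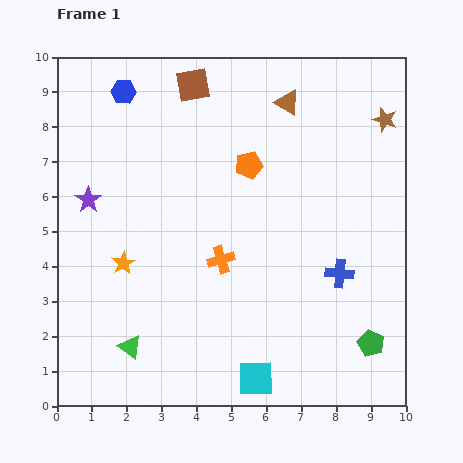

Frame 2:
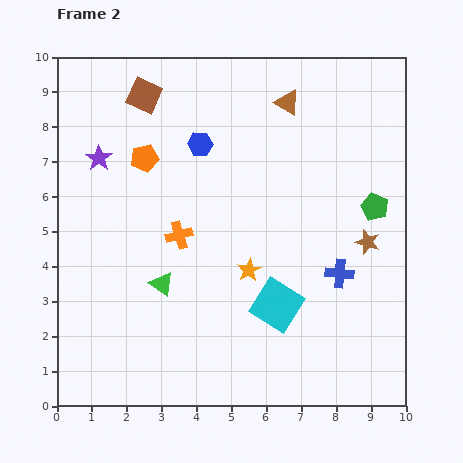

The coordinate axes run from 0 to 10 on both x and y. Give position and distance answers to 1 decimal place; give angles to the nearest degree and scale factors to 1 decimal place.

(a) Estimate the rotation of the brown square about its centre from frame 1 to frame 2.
34° clockwise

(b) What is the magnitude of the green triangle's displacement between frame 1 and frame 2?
2.0

The green triangle moved from (2.1, 1.7) to (3.0, 3.5), a distance of √(0.9² + 1.8²) ≈ 2.0.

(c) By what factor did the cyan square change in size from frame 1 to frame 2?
1.4×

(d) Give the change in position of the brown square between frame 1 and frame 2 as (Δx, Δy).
(-1.4, -0.3)

The brown square was at (3.9, 9.2) in frame 1 and (2.5, 8.9) in frame 2.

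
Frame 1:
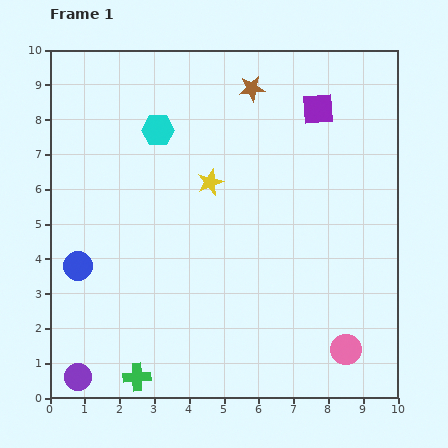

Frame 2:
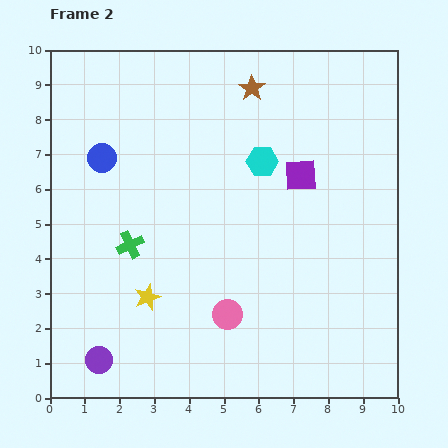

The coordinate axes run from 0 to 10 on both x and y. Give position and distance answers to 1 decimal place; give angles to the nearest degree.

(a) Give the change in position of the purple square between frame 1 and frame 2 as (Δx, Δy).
(-0.5, -1.9)

The purple square was at (7.7, 8.3) in frame 1 and (7.2, 6.4) in frame 2.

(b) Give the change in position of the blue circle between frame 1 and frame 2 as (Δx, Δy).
(0.7, 3.1)

The blue circle was at (0.8, 3.8) in frame 1 and (1.5, 6.9) in frame 2.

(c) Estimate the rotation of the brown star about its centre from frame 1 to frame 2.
30° counter-clockwise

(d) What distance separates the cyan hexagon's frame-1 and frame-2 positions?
3.1

The cyan hexagon moved from (3.1, 7.7) to (6.1, 6.8), a distance of √(3.0² + 0.9²) ≈ 3.1.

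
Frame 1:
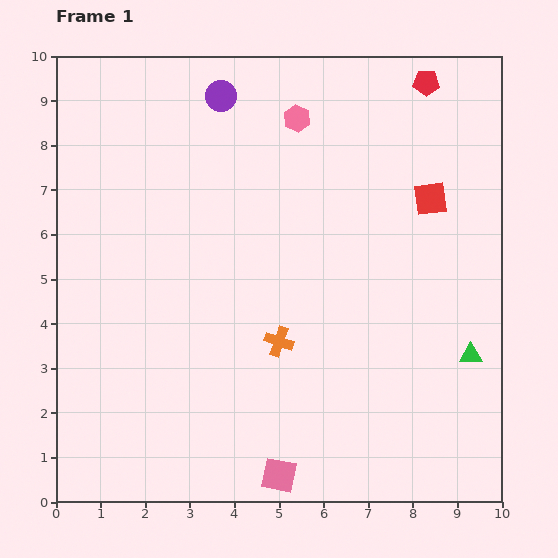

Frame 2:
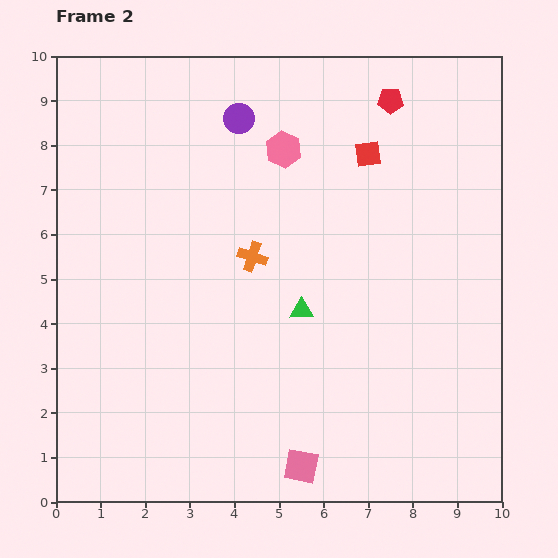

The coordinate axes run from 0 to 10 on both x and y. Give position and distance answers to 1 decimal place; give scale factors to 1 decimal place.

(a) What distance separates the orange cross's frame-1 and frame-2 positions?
2.0

The orange cross moved from (5.0, 3.6) to (4.4, 5.5), a distance of √(0.6² + 1.9²) ≈ 2.0.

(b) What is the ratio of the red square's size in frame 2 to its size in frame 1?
0.8×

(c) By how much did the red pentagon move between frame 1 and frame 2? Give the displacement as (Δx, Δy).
(-0.8, -0.4)

The red pentagon was at (8.3, 9.4) in frame 1 and (7.5, 9.0) in frame 2.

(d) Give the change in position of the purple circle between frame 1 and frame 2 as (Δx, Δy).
(0.4, -0.5)

The purple circle was at (3.7, 9.1) in frame 1 and (4.1, 8.6) in frame 2.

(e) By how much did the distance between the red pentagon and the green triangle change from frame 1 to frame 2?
-1.1

Distance in frame 1: 6.2. Distance in frame 2: 5.1.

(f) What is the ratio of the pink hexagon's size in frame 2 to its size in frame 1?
1.3×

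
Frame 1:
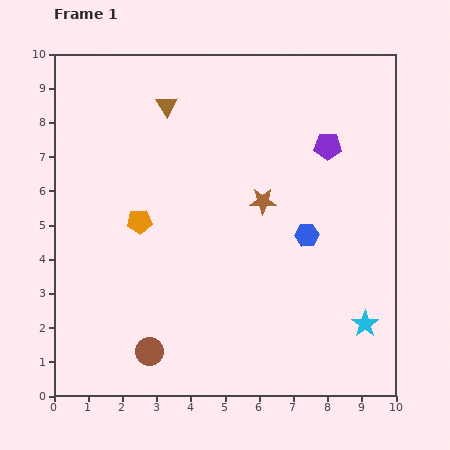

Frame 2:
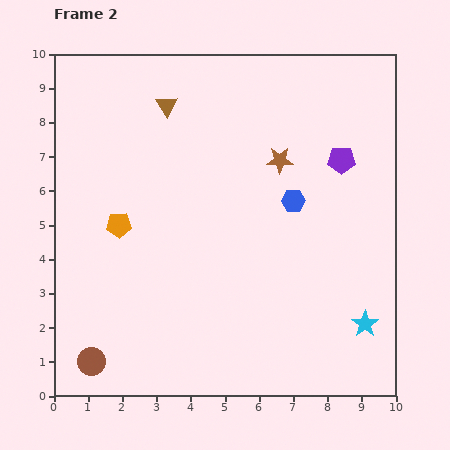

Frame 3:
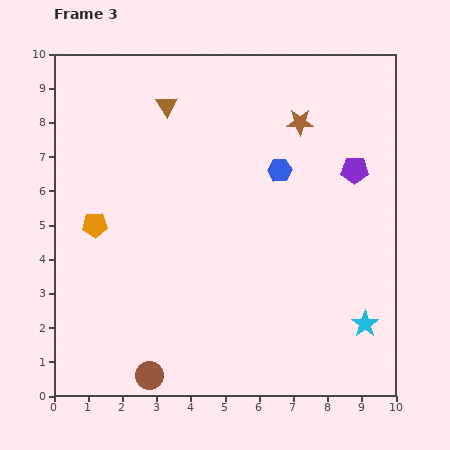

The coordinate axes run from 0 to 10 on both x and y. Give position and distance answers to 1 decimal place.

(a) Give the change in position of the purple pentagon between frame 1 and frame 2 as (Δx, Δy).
(0.4, -0.4)

The purple pentagon was at (8.0, 7.3) in frame 1 and (8.4, 6.9) in frame 2.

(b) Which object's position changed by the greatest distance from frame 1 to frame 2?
the brown circle

(moved 1.7; next 1.3)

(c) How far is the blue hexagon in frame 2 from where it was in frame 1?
1.1

The blue hexagon moved from (7.4, 4.7) to (7.0, 5.7), a distance of √(0.4² + 1.0²) ≈ 1.1.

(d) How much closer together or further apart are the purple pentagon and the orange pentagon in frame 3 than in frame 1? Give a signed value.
+1.9

Distance in frame 1: 5.9. Distance in frame 3: 7.8.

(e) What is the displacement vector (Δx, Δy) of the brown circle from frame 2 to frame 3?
(1.7, -0.4)

The brown circle was at (1.1, 1.0) in frame 2 and (2.8, 0.6) in frame 3.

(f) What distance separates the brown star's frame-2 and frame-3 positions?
1.3

The brown star moved from (6.6, 6.9) to (7.2, 8.0), a distance of √(0.6² + 1.1²) ≈ 1.3.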